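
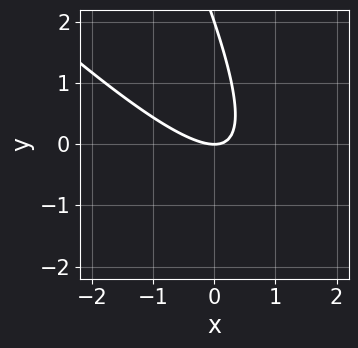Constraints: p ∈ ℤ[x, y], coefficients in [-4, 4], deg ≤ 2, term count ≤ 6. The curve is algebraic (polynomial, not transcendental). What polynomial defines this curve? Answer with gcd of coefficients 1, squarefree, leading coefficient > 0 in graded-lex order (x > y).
2*x^2 + 3*x*y + y^2 - 2*y

First, deg p = 2.
Next, against the integer gridlines: one x-axis crossing is at x = 0; the y-axis gridline crossings are at y ∈ {0, 2}.
Finally, assembling these constraints gives the stated polynomial.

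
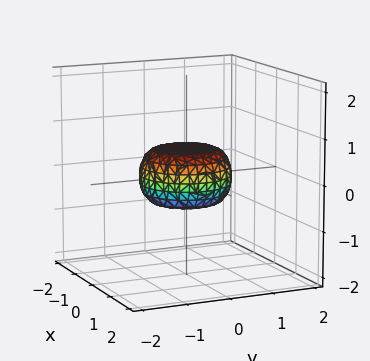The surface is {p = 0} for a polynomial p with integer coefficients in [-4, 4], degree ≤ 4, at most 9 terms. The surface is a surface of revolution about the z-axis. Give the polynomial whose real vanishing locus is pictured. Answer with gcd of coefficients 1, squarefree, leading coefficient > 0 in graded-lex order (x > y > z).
2*x^4 + 4*x^2*y^2 + 2*y^4 - x^2 - y^2 + 3*z^2 - 1

(a) Degree: no degree-3 surface has this shape, so deg p = 4.
(b) Symmetries: rotational symmetry about the z-axis ⇒ p depends on x, y only through x² + y².
(c) From the visible intercepts: the x-axis gridline crossings are at x ∈ {-1, 1}; a circular section at z = 0 has radius exactly 1; the y-axis gridline crossings are at y ∈ {-1, 1}.
(d) The integer polynomial consistent with all of this is the stated p.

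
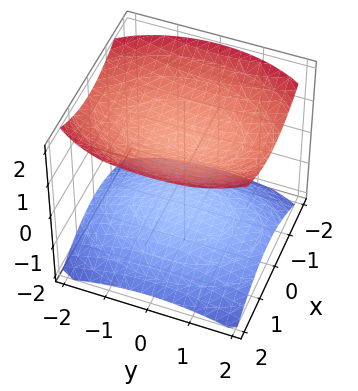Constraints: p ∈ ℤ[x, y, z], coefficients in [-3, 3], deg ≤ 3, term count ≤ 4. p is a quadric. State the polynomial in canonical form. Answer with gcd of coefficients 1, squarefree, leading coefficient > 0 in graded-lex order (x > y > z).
2*x^2 + y^2 - 3*z^2 + 3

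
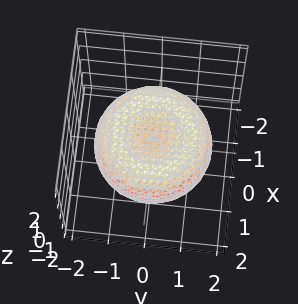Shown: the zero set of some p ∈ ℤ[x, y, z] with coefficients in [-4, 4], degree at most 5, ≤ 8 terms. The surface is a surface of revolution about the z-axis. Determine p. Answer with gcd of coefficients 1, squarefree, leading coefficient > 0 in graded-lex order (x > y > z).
First, deg p = 4.
Next, by symmetry, the z-axis is an axis of rotation, so x and y enter only as x² + y².
Next, against the integer gridlines: a circular section at z = 0 has radius between 1 and 2.
Finally, putting this together gives p.

x^4 + 2*x^2*y^2 + y^4 - 2*x^2 - 2*y^2 + 3*z^2 - 1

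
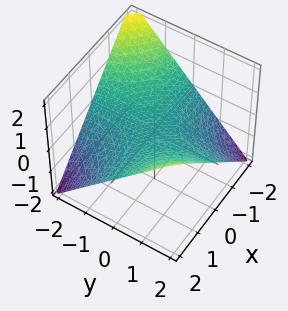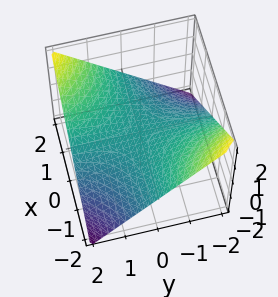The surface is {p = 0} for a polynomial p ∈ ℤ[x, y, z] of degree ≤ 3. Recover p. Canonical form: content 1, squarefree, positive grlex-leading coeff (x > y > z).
x*y - 2*z

First, deg p = 2. A saddle surface; a quadric.
Then, reading off the gridlines: every point of the x-axis in the box is on the surface; the visible y-axis segment lies entirely on the surface.
Finally, fitting integer coefficients to these (and the overall shape) gives p.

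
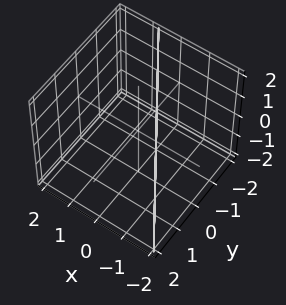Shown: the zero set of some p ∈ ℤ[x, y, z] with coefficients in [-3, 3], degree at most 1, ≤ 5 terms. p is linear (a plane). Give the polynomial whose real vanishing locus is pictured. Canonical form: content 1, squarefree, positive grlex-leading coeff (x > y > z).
3*x + 2*y + 2

(a) deg p = 1.
(b) Against the integer gridlines: it misses every integer gridline on the z-axis; one y-axis crossing is at y = -1.
(c) Solving for integer coefficients yields p as stated.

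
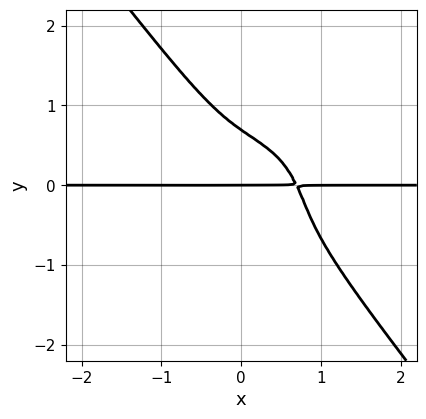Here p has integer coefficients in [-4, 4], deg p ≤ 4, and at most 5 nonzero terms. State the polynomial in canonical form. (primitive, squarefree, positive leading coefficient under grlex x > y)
3*x^3*y + 2*x*y^3 + 3*y^4 + 3*x*y^2 - y

1. Degree: no degree-3 curve has this shape, so deg p = 4.
2. Checking where it meets the axes: it meets the y-axis at y = 0 (among the integer gridlines); the visible x-axis segment lies entirely on the curve.
3. Together with the visible shape, these determine p as stated.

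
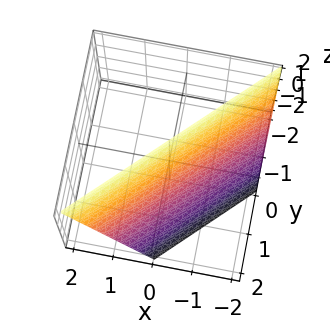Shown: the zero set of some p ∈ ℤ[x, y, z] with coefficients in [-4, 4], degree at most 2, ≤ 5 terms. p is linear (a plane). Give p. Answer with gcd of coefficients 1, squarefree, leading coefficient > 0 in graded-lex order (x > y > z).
2*x - 2*y - z + 2

Degree: every cross-section is a straight line — this is a plane, so deg p = 1.
Against the integer gridlines: one y-axis crossing is at y = 1; it meets the z-axis at z = 2 (among the integer gridlines); it meets the x-axis at x = -1 (among the integer gridlines).
Together with the visible shape, these determine p as stated.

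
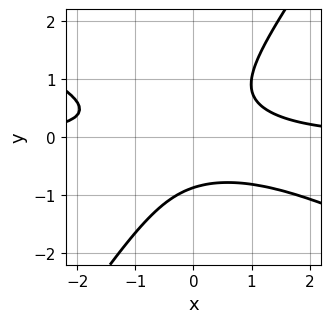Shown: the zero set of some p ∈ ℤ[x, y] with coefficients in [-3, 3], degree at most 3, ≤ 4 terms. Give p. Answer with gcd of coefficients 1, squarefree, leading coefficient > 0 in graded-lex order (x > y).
First, deg p = 3. A generic line meets the curve in up to 3 points.
Next, checking where it meets the axes: no x-intercept at any integer in the box.
Finally, the integer polynomial consistent with all of this is the stated p.

2*x^2*y + 3*x*y^2 - 3*y^3 - 2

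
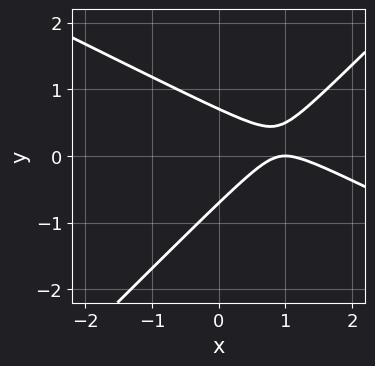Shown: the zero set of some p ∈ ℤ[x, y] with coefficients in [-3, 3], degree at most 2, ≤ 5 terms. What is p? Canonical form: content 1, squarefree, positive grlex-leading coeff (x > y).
x^2 + x*y - 2*y^2 - 2*x + 1

The degree is 2 — the shape is more complex than any degree-1 curve.
Observable constraints: it crosses the x-axis at the gridline x = 1.
Matching integer coefficients to the picture gives p.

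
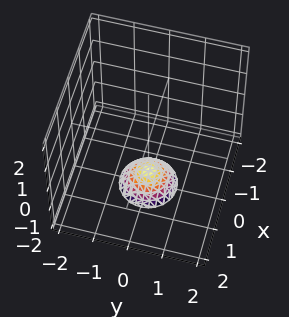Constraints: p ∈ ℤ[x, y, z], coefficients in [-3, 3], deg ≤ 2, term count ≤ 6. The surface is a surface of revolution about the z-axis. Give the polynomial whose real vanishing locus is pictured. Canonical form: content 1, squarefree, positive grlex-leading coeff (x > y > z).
2*x^2 + 2*y^2 + 2*z + 3

deg p = 2. No degree-1 surface has this shape.
Symmetries: rotational symmetry about the z-axis ⇒ p depends on x, y only through x² + y².
Observable constraints: no y-intercept at any integer in the box; a circular section at z = -2 has radius between 0 and 1.
Matching integer coefficients to the picture gives p.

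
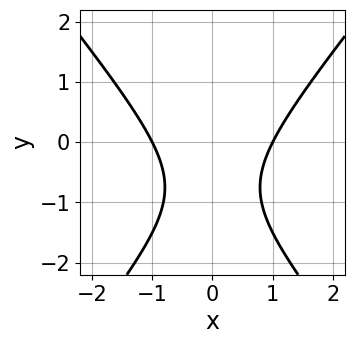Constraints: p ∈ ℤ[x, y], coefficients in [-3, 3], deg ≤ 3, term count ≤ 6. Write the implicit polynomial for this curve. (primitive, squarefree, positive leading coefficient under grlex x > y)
3*x^2 - 2*y^2 - 3*y - 3

(a) deg p = 2.
(b) Symmetries: the x ↦ −x reflection is a symmetry, so x appears only in even powers.
(c) Against the integer gridlines: no y-intercept at any integer in the box; the x-axis gridline crossings are at x ∈ {-1, 1}.
(d) Assembling these constraints gives the stated polynomial.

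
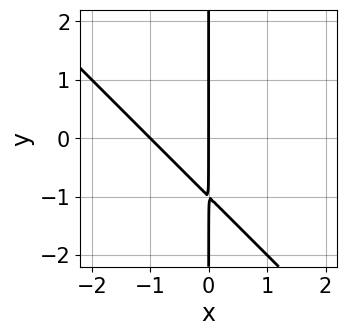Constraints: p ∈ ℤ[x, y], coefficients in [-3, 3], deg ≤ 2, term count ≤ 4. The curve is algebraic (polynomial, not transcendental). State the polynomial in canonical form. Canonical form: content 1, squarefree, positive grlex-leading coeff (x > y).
x^2 + x*y + x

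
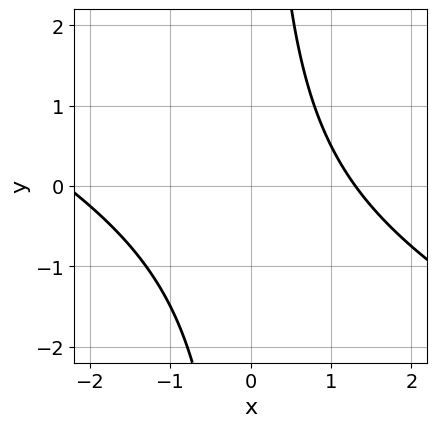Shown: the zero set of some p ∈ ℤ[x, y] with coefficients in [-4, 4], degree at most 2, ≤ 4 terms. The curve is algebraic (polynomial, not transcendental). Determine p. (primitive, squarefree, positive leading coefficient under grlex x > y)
(a) deg p = 2. A generic line meets the curve in up to 2 points.
(b) Against the integer gridlines: it misses every integer gridline on the y-axis.
(c) The integer polynomial consistent with all of this is the stated p.

x^2 + 2*x*y + x - 3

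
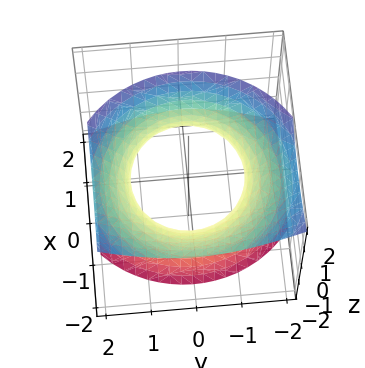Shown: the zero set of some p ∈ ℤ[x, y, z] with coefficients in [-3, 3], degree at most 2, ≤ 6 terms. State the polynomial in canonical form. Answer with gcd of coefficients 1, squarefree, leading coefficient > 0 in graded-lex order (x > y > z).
2*x^2 + 2*x*z + 2*y^2 - 2*z^2 - 3

(a) The degree is 2 — the shape is more complex than any degree-1 surface.
(b) Against the integer gridlines: no z-intercept at any integer in the box.
(c) Putting this together gives p.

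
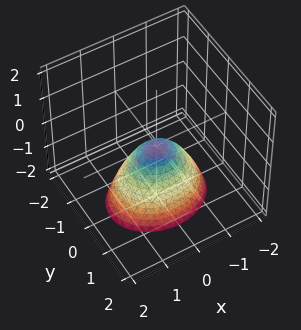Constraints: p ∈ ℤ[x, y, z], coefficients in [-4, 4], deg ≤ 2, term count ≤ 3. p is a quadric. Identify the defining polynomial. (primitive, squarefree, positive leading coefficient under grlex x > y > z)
2*x^2 + 3*y^2 + 2*z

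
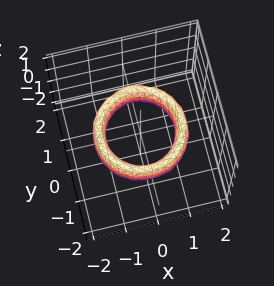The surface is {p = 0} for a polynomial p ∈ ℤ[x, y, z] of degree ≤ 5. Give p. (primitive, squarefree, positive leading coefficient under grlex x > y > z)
x^4 + 2*x^2*y^2 + y^4 - 3*x^2 - 3*y^2 + z^2 + 2

(a) deg p = 4. A generic line meets the surface in up to 4 points.
(b) Symmetry: every cross-section ⟂ z is a circle, so x, y appear only via x² + y².
(c) Against the integer gridlines: no z-intercept at any integer in the box; among the integer gridlines, it crosses the y-axis at y ∈ {-1, 1}; the x-axis gridline crossings are at x ∈ {-1, 1}.
(d) Matching integer coefficients to the picture gives p.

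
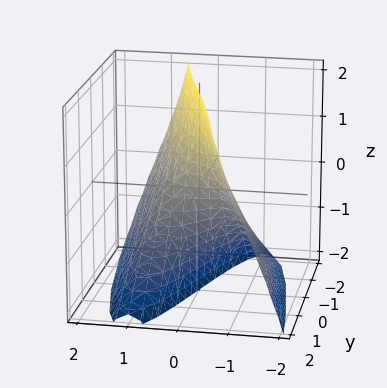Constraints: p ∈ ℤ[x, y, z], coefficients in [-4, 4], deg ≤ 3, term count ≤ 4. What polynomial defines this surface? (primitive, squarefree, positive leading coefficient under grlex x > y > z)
2*x^3 + 3*x*z + 2*y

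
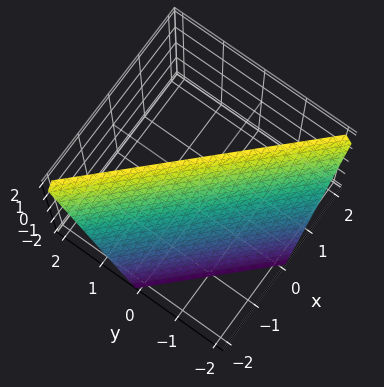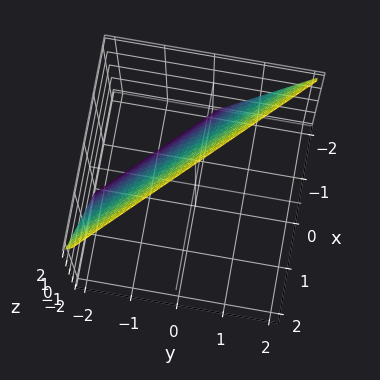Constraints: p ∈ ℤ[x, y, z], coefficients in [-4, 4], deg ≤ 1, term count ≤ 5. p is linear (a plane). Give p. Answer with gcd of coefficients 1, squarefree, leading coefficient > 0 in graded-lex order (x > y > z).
2*x + 2*y - z + 2

Degree: the surface is flat (a plane), so deg p = 1.
Reading off the gridlines: it meets the y-axis at y = -1 (among the integer gridlines); one z-axis crossing is at z = 2; one x-axis crossing is at x = -1.
These observations pin down the coefficients.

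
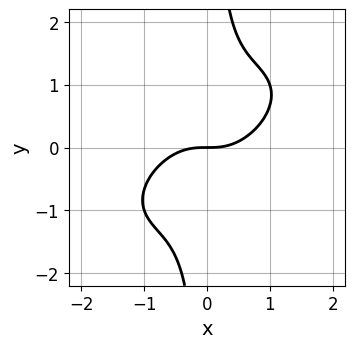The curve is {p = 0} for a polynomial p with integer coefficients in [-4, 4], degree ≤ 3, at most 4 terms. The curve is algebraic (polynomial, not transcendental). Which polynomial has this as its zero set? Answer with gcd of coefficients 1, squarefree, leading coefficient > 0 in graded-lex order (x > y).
deg p = 3. A generic line meets the curve in up to 3 points.
Checking where it meets the axes: one y-axis crossing is at y = 0; one x-axis crossing is at x = 0.
Solving for integer coefficients yields p as stated.

2*x^3 - 3*x^2*y + 3*x*y^2 - 2*y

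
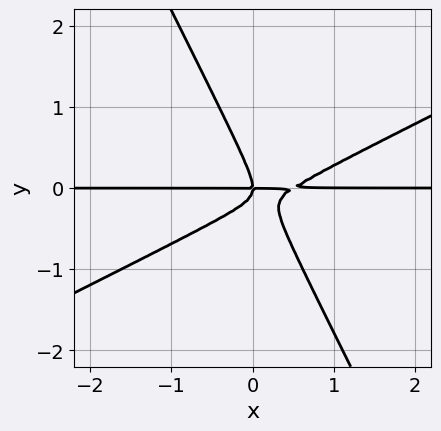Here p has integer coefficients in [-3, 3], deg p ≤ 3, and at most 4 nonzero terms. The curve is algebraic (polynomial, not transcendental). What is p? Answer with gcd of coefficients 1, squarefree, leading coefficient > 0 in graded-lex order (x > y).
2*x^2*y - 3*x*y^2 - 2*y^3 - x*y

1. deg p = 3. A generic line meets the curve in up to 3 points.
2. From the visible intercepts: it meets the y-axis at y = 0 (among the integer gridlines); the visible x-axis segment lies entirely on the curve.
3. Solving for integer coefficients yields p as stated.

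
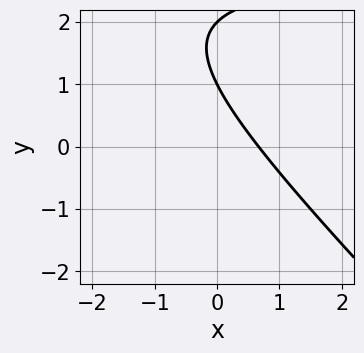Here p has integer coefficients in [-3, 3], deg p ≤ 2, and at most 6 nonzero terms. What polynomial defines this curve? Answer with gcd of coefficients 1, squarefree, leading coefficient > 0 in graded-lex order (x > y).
The degree is 2 — the shape is more complex than any degree-1 curve.
Against the integer gridlines: among the integer gridlines, it crosses the y-axis at y ∈ {1, 2}.
The integer polynomial consistent with all of this is the stated p.

x*y + y^2 - 3*x - 3*y + 2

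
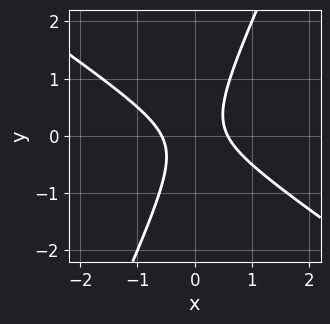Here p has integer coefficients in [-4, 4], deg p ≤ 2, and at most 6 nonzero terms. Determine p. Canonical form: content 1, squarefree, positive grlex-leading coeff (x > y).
3*x^2 + 3*x*y - 2*y^2 - 1

1. Degree: no degree-1 curve has this shape, so deg p = 2.
2. From the visible intercepts: it misses every integer gridline on the y-axis.
3. Assembling these constraints gives the stated polynomial.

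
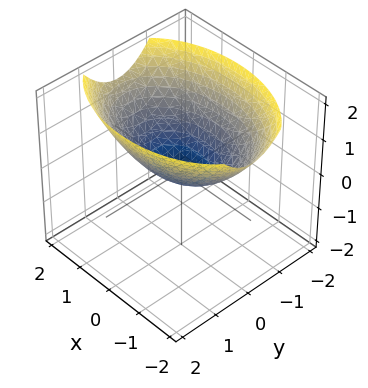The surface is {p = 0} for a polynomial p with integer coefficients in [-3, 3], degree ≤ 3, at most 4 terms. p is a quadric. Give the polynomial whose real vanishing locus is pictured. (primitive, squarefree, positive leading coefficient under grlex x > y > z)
First, deg p = 2. A paraboloid; a quadric.
Next, symmetries: the x ↦ −x reflection is a symmetry, so x appears only in even powers; the y ↦ −y reflection is a symmetry, so y appears only in even powers.
Then, checking where it meets the axes: one z-axis crossing is at z = 0; one x-axis crossing is at x = 0.
Finally, solving for integer coefficients yields p as stated.

x^2 + 2*y^2 - 3*z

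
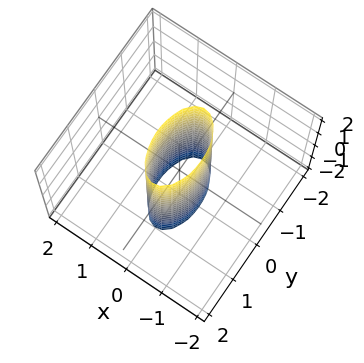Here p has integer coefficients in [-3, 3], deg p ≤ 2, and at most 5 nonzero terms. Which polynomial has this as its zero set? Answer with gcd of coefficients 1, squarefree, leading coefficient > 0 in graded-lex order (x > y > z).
3*x^2 + y^2 - 1

1. The degree is 2 — a cylinder; a quadric.
2. Symmetries: mirror symmetry y ↦ −y ⇒ only even powers of y; it's symmetric under x → −x, forcing even powers of x; it's symmetric under z → −z, forcing even powers of z.
3. Observable constraints: it misses every integer gridline on the z-axis; among the integer gridlines, it crosses the y-axis at y ∈ {-1, 1}.
4. Together with the visible shape, these determine p as stated.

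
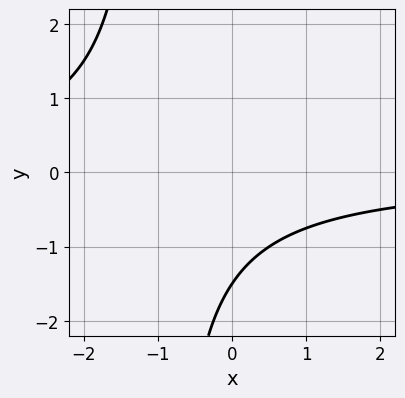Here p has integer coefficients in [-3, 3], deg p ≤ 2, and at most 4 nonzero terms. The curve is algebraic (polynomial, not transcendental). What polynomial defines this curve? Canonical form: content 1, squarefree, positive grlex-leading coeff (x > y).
2*x*y + 2*y + 3

(a) The degree is 2 — the shape is more complex than any degree-1 curve.
(b) From the visible intercepts: no x-intercept at any integer in the box.
(c) Solving for integer coefficients yields p as stated.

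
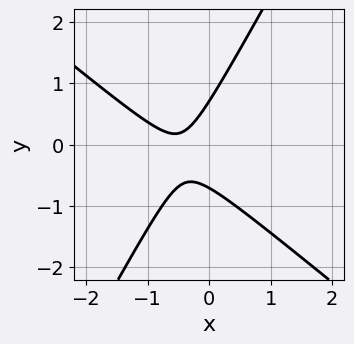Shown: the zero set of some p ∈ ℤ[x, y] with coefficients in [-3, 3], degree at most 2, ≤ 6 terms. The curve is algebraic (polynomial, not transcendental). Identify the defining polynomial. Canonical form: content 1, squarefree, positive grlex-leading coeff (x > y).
3*x^2 + 2*x*y - 2*y^2 + 3*x + 1

Degree: no degree-1 curve has this shape, so deg p = 2.
Observable constraints: no x-intercept at any integer in the box.
Fitting integer coefficients to these (and the overall shape) gives p.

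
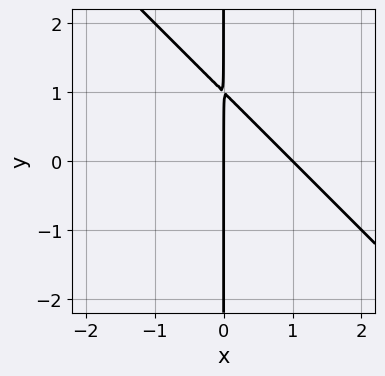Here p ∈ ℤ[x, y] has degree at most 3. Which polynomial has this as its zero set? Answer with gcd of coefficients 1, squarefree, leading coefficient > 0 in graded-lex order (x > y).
x^2 + x*y - x

First, deg p = 2. The shape is more complex than any degree-1 curve.
Then, observable constraints: the visible y-axis segment lies entirely on the curve; the x-axis gridline crossings are at x ∈ {0, 1}.
Finally, the integer polynomial consistent with all of this is the stated p.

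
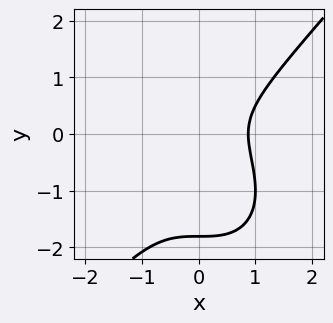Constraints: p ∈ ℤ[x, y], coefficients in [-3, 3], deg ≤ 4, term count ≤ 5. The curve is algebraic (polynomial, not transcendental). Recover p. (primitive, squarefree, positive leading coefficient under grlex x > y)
First, degree: the shape is more complex than any degree-2 curve, so deg p = 3.
Finally, putting this together gives p.

3*x^3 - 2*y^3 - 3*y^2 - 2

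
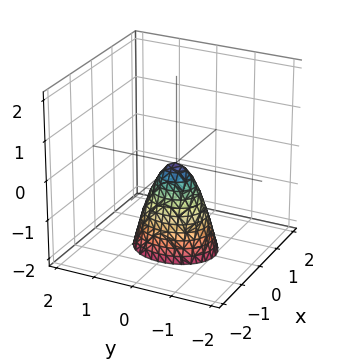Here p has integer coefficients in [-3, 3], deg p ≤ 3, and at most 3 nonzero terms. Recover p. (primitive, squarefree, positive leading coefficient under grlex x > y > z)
(a) The degree is 2 — a paraboloid; a quadric.
(b) Symmetries: it's symmetric under x → −x, forcing even powers of x; mirror symmetry y ↦ −y ⇒ only even powers of y.
(c) Reading off the gridlines: it meets the y-axis at y = 0 (among the integer gridlines); one x-axis crossing is at x = 0; one z-axis crossing is at z = 0.
(d) Assembling these constraints gives the stated polynomial.

3*x^2 + 2*y^2 + z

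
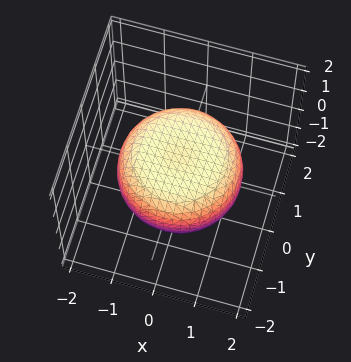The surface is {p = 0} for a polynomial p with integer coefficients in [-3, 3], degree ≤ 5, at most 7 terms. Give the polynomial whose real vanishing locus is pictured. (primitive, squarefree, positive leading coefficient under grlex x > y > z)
deg p = 4.
By symmetry, the surface is invariant under rotation about z: p = q(x² + y², z).
Against the integer gridlines: a circular section at z = 0 has radius between 1 and 2.
Solving for integer coefficients yields p as stated.

x^4 + 2*x^2*y^2 + y^4 - x^2 - y^2 + 3*z^2 - 2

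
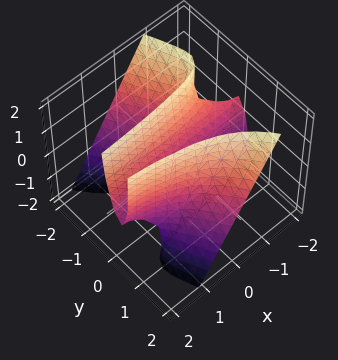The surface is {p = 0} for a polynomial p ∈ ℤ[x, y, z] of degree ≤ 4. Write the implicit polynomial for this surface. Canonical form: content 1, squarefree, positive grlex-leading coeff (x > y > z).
3*x*y^2 + y^3 + 2*y^2*z - 3*y - z

1. The degree is 3 — no degree-2 surface has this shape.
2. From the axis intercepts and sections: it crosses the z-axis at the gridline z = 0; it meets the y-axis at y = 0 (among the integer gridlines).
3. Putting this together gives p. Check: (-2, 0, 0) on the x-axis lies on the surface, and p(-2, 0, 0) = 0. ✓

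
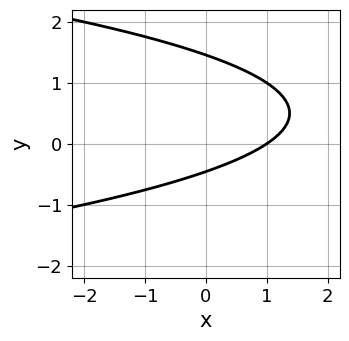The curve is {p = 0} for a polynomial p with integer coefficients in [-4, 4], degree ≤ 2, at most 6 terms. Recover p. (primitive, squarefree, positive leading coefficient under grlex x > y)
3*y^2 + 2*x - 3*y - 2

1. Degree: the shape is more complex than any degree-1 curve, so deg p = 2.
2. Checking where it meets the axes: it crosses the x-axis at the gridline x = 1.
3. Fitting integer coefficients to these (and the overall shape) gives p.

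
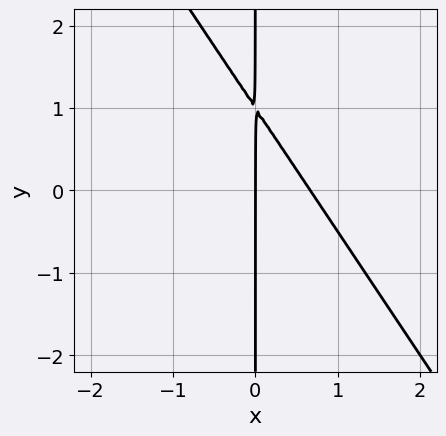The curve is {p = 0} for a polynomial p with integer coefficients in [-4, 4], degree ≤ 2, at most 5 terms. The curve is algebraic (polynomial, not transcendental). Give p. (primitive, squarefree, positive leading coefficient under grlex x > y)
3*x^2 + 2*x*y - 2*x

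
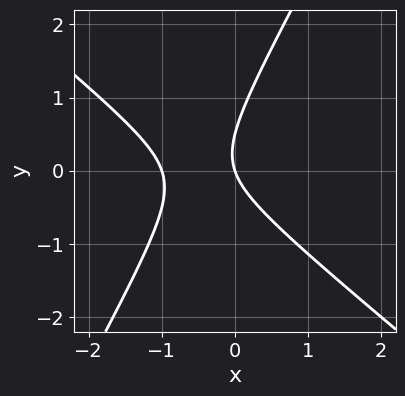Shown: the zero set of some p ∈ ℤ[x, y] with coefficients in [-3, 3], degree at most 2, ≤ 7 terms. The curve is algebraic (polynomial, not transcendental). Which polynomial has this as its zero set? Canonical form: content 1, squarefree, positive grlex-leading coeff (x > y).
3*x^2 + 2*x*y - 2*y^2 + 3*x + y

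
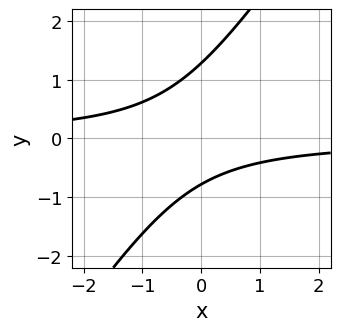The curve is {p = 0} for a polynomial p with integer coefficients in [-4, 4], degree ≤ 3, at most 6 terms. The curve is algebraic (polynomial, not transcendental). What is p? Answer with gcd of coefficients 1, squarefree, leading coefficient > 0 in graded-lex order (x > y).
deg p = 2. The shape is more complex than any degree-1 curve.
From the axis intercepts and sections: the curve avoids every integer x-axis point in the box.
The integer polynomial consistent with all of this is the stated p.

3*x*y - 2*y^2 + y + 2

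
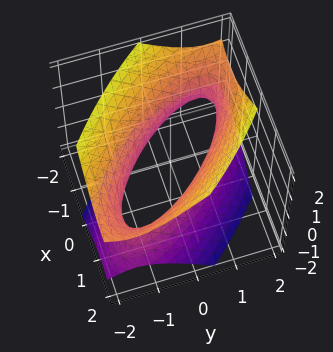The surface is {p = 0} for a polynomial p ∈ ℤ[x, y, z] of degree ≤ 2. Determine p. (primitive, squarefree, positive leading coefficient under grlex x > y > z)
First, deg p = 2. No degree-1 surface has this shape.
Then, from the visible intercepts: the surface avoids every integer z-axis point in the box; among the integer gridlines, it crosses the y-axis at y ∈ {-1, 1}; the x-axis gridline crossings are at x ∈ {-1, 1}.
Finally, matching integer coefficients to the picture gives p.

2*x^2 + 3*x*y + 2*y^2 - 2*z^2 - 2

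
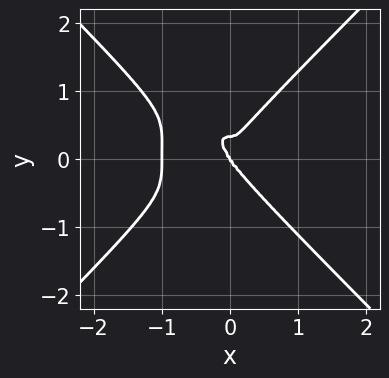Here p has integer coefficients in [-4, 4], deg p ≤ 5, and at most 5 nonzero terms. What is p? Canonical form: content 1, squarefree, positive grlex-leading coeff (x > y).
3*x^4 - 3*y^4 + 3*x^3 + y^3

1. The degree is 4 — the shape is more complex than any degree-3 curve.
2. From the axis intercepts and sections: among the integer gridlines, it crosses the x-axis at x ∈ {-1, 0}; one y-axis crossing is at y = 0.
3. Assembling these constraints gives the stated polynomial.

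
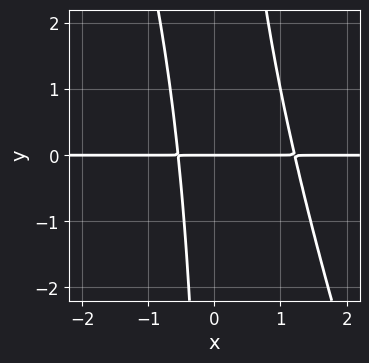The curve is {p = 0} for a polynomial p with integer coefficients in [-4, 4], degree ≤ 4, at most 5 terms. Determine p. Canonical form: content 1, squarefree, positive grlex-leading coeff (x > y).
3*x^2*y + x*y^2 - 2*x*y - 2*y

First, degree: no degree-2 curve has this shape, so deg p = 3.
Then, checking where it meets the axes: every point of the x-axis in the box is on the curve; it crosses the y-axis at the gridline y = 0.
Finally, putting this together gives p.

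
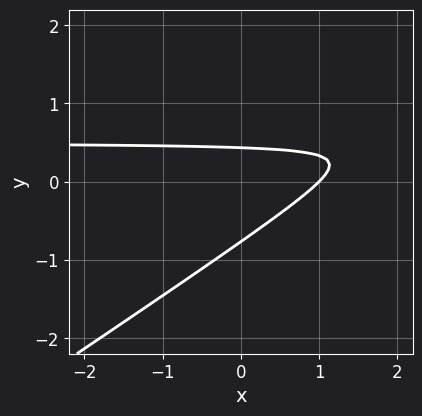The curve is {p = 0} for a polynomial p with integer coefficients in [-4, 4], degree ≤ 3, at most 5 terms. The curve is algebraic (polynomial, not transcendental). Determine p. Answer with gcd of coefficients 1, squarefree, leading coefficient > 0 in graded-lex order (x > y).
(a) The degree is 2 — a generic line meets the curve in up to 2 points.
(b) From the axis intercepts and sections: it meets the x-axis at x = 1 (among the integer gridlines).
(c) These observations pin down the coefficients.

2*x*y - 3*y^2 - x - y + 1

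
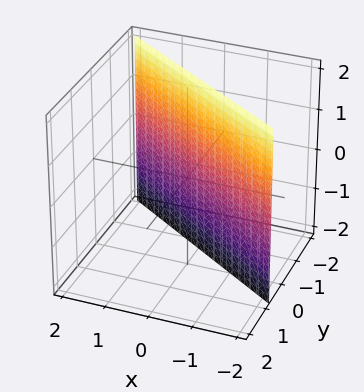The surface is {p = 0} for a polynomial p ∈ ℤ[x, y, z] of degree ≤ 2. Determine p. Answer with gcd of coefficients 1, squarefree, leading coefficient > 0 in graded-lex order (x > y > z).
2*x + 3*y + 2

Degree: the surface is flat (a plane), so deg p = 1.
Reading off the gridlines: one x-axis crossing is at x = -1; the surface avoids every integer z-axis point in the box.
Together with the visible shape, these determine p as stated.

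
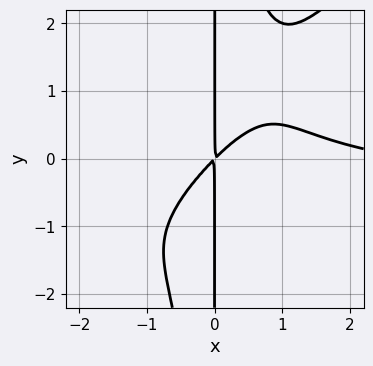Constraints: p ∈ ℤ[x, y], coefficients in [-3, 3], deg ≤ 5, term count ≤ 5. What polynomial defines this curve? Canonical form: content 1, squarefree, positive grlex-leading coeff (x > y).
First, deg p = 4. The shape is more complex than any degree-3 curve.
Then, observable constraints: every point of the y-axis in the box is on the curve.
Finally, solving for integer coefficients yields p as stated.

2*x^3*y - 2*x^2*y^2 + x^3 - 3*x^2 + 3*x*y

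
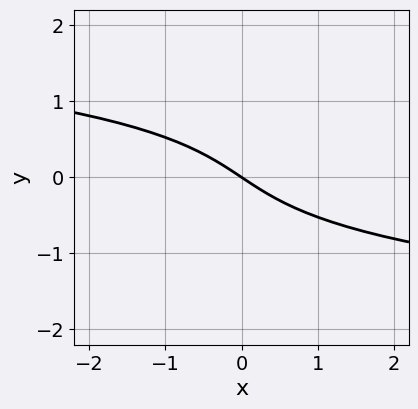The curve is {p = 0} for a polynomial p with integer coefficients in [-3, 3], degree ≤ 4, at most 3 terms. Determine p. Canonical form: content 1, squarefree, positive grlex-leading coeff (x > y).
3*y^3 + 2*x + 3*y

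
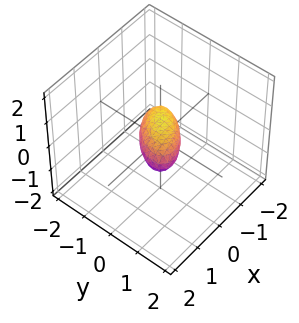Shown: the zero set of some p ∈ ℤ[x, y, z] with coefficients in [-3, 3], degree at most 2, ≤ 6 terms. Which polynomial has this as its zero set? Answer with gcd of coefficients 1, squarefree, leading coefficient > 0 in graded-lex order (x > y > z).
The degree is 2 — a generic line meets the surface in up to 2 points.
Matching integer coefficients to the picture gives p.

2*x^2 - 2*x*y + x*z + 2*y^2 + 3*z^2 - 1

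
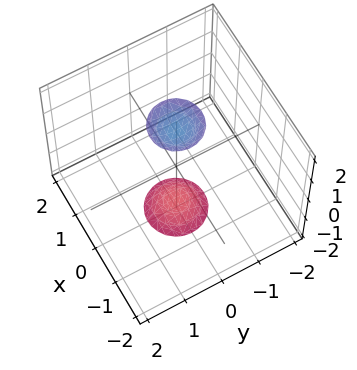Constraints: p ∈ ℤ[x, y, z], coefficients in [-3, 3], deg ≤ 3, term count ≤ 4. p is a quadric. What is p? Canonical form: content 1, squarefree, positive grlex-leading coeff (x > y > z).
First, I count 2 distinct pieces.
Next, degree: two sheets facing apart; a quadric, so deg p = 2.
Next, by symmetry, the surface is invariant under rotation about z: p = q(x² + y², z); the z ↦ −z reflection is a symmetry, so z appears only in even powers.
Then, checking where it meets the axes: it misses every integer gridline on the y-axis; a circular section at z = -2 has radius between 0 and 1; it misses every integer gridline on the x-axis.
Finally, these observations pin down the coefficients.

3*x^2 + 3*y^2 - z^2 + 3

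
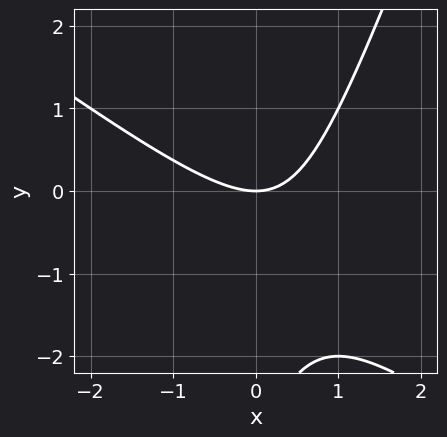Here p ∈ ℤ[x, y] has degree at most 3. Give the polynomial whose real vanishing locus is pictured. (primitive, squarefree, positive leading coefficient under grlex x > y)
The degree is 2 — a generic line meets the curve in up to 2 points.
Checking where it meets the axes: it crosses the y-axis at the gridline y = 0; it meets the x-axis at x = 0 (among the integer gridlines).
These observations pin down the coefficients.

2*x^2 + 2*x*y - y^2 - 3*y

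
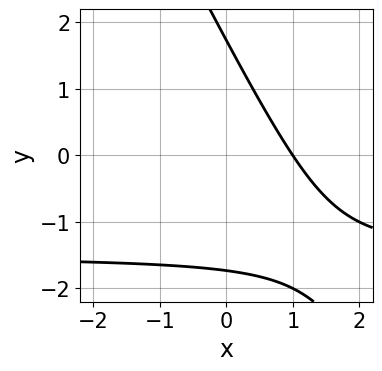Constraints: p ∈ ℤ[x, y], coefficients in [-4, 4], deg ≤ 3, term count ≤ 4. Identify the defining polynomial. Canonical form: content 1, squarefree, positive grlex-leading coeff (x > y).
2*x*y + y^2 + 3*x - 3

1. deg p = 2. The shape is more complex than any degree-1 curve.
2. Observable constraints: it crosses the x-axis at the gridline x = 1.
3. These observations pin down the coefficients.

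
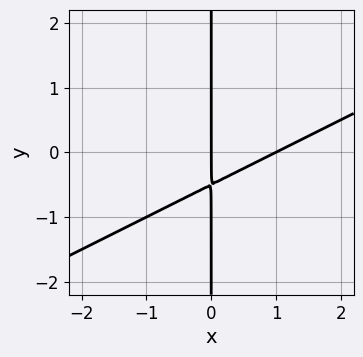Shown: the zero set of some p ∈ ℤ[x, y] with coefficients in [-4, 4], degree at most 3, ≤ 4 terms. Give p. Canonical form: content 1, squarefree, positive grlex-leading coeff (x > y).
First, the degree is 2 — the shape is more complex than any degree-1 curve.
Next, reading off the gridlines: the x-axis gridline crossings are at x ∈ {0, 1}; every point of the y-axis in the box is on the curve.
Finally, putting this together gives p.

x^2 - 2*x*y - x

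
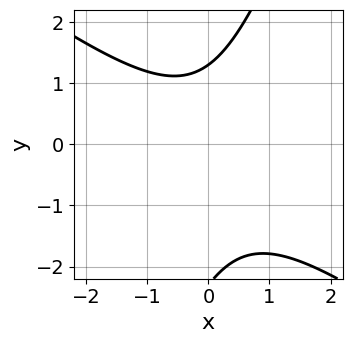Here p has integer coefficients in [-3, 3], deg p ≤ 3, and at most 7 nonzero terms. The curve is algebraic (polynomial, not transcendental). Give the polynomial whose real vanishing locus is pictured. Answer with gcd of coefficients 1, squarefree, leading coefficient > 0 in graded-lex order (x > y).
2*x^2 + 2*x*y - y^2 - y + 3

(a) Degree: a generic line meets the curve in up to 2 points, so deg p = 2.
(b) Reading off the gridlines: it misses every integer gridline on the x-axis.
(c) These observations pin down the coefficients.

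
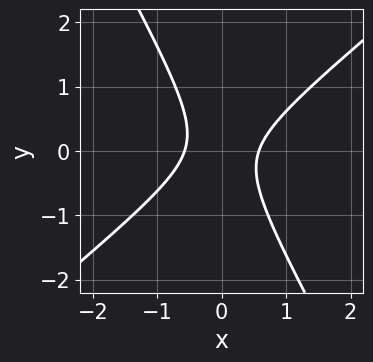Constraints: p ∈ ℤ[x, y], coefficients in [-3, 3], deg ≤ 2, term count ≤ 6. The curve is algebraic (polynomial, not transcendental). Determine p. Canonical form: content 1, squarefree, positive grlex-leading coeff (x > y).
(a) deg p = 2. A generic line meets the curve in up to 2 points.
(b) From the axis intercepts and sections: it misses every integer gridline on the y-axis.
(c) Assembling these constraints gives the stated polynomial.

3*x^2 - 2*x*y - 2*y^2 - 1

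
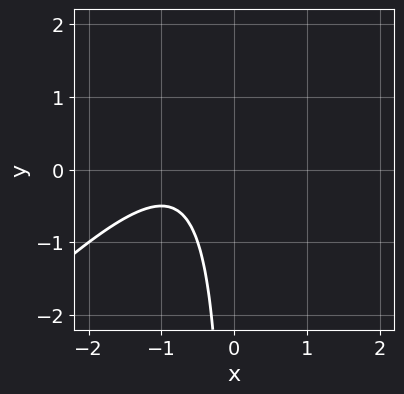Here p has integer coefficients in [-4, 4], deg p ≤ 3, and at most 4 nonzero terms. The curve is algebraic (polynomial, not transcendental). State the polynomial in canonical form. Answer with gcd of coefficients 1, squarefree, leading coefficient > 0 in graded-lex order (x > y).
2*x^2 - 2*x*y + 3*x + 2

(a) deg p = 2. No degree-1 curve has this shape.
(b) Against the integer gridlines: it misses every integer gridline on the x-axis; no y-intercept at any integer in the box.
(c) Matching integer coefficients to the picture gives p.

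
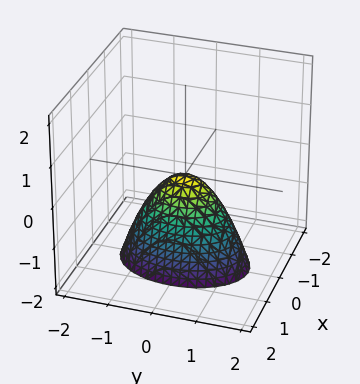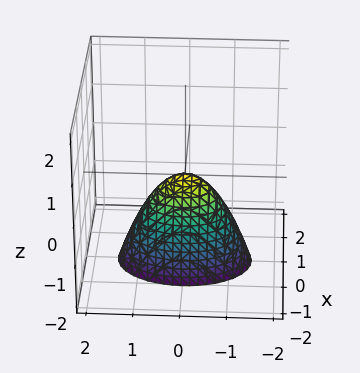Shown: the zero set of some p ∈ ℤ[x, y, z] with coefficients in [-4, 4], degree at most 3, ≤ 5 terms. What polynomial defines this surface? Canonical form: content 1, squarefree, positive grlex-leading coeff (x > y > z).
(a) Degree: a paraboloid; a quadric, so deg p = 2.
(b) Symmetries: the x ↦ −x reflection is a symmetry, so x appears only in even powers; it's symmetric under y → −y, forcing even powers of y.
(c) Observable constraints: one x-axis crossing is at x = 0; it crosses the z-axis at the gridline z = 0.
(d) Together with the visible shape, these determine p as stated.

2*x^2 + y^2 + z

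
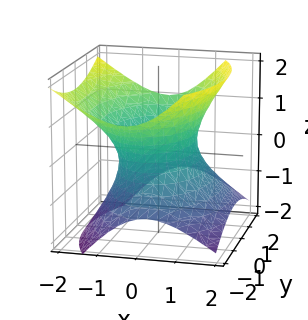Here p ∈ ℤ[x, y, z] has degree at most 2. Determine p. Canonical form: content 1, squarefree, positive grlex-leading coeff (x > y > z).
(a) Degree: the shape is more complex than any degree-1 surface, so deg p = 2.
(b) Against the integer gridlines: among the integer gridlines, it crosses the x-axis at x ∈ {-1, 1}; it misses every integer gridline on the z-axis.
(c) Fitting integer coefficients to these (and the overall shape) gives p.

2*x^2 + x*z + y^2 - 2*z^2 - 2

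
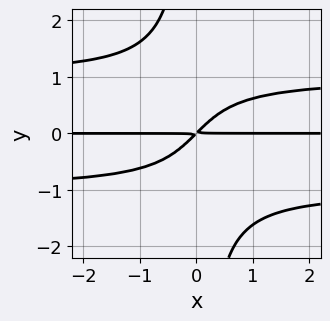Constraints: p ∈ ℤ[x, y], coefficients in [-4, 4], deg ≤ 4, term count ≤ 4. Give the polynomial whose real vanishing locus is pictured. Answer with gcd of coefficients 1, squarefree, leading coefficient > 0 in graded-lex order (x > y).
x*y^3 - x*y + y^2

1. deg p = 4. A generic line meets the curve in up to 4 points.
2. Against the integer gridlines: the visible x-axis segment lies entirely on the curve.
3. Together with the visible shape, these determine p as stated.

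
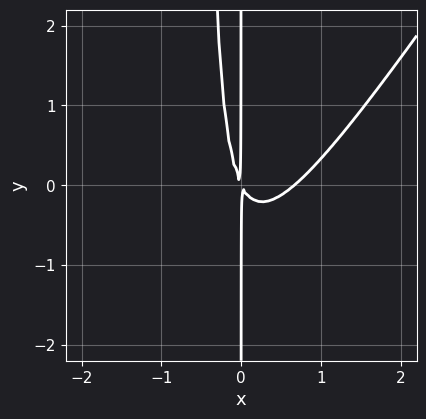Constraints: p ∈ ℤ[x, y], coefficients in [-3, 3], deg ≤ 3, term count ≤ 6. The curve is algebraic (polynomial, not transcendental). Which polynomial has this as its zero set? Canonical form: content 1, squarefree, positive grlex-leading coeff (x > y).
3*x^3 - 2*x^2*y - 2*x^2 - x*y

The degree is 3 — a generic line meets the curve in up to 3 points.
Checking where it meets the axes: the visible y-axis segment lies entirely on the curve.
Matching integer coefficients to the picture gives p.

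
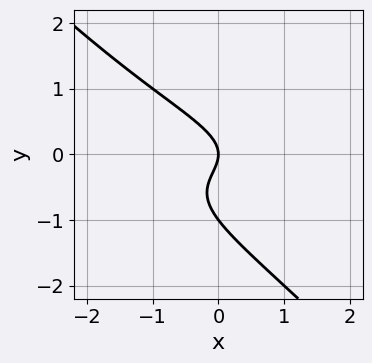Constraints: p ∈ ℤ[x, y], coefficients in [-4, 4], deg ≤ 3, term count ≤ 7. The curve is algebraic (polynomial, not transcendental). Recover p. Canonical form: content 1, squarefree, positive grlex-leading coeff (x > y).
1. Degree: a generic line meets the curve in up to 3 points, so deg p = 3.
2. From the visible intercepts: it crosses the x-axis at the gridline x = 0; among the integer gridlines, it crosses the y-axis at y ∈ {-1, 0}.
3. The integer polynomial consistent with all of this is the stated p.

3*x*y^2 + 3*y^3 + x*y + 3*y^2 + 2*x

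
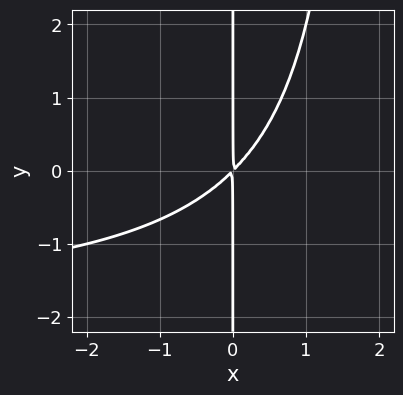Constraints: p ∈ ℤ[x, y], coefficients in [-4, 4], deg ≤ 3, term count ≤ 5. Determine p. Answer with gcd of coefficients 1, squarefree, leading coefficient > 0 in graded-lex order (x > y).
1. The degree is 3 — the shape is more complex than any degree-2 curve.
2. Reading off the gridlines: the visible y-axis segment lies entirely on the curve.
3. These observations pin down the coefficients.

x^2*y + 2*x^2 - 2*x*y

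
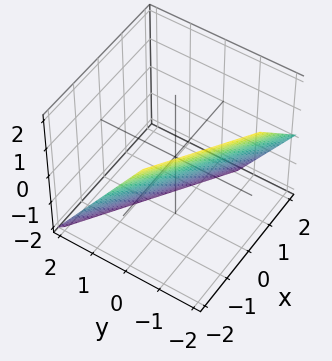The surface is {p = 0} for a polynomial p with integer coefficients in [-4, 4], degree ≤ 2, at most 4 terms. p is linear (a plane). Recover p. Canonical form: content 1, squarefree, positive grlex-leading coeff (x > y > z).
2*x + 3*y + 2*z + 2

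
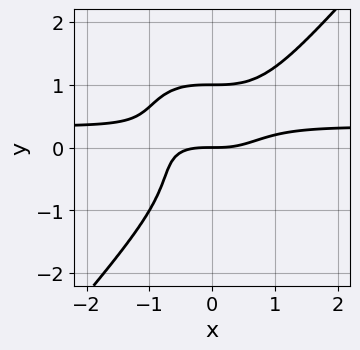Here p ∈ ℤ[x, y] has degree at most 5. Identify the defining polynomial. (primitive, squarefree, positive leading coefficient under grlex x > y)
Degree: the shape is more complex than any degree-3 curve, so deg p = 4.
Reading off the gridlines: the y-axis gridline crossings are at y ∈ {0, 1}; it crosses the x-axis at the gridline x = 0.
These observations pin down the coefficients.

3*x^3*y - 2*y^4 - x^3 + 2*y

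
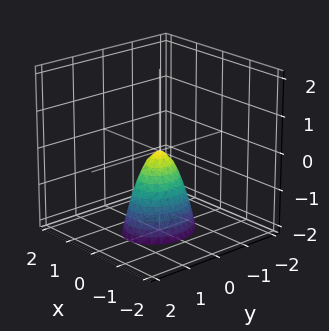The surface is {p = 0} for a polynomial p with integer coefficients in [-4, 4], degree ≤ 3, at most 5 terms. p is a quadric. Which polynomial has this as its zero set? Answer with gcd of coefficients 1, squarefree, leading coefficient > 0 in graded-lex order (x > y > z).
Degree: a single bowl opening along one axis; a quadric, so deg p = 2.
Symmetries: it's symmetric under y → −y, forcing even powers of y; it's symmetric under x → −x, forcing even powers of x.
From the visible intercepts: it crosses the z-axis at the gridline z = 0; one y-axis crossing is at y = 0; one x-axis crossing is at x = 0.
Matching integer coefficients to the picture gives p.

3*x^2 + 2*y^2 + z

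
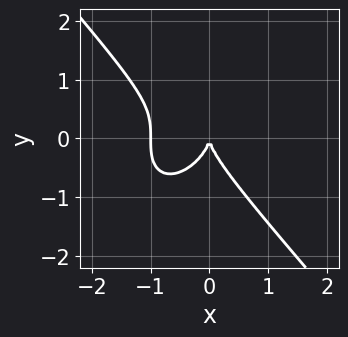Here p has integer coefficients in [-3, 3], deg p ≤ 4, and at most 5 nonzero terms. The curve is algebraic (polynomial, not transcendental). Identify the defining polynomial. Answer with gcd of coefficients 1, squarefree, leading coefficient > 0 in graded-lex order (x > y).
(a) deg p = 3.
(b) Reading off the gridlines: it crosses the y-axis at the gridline y = 0; among the integer gridlines, it crosses the x-axis at x ∈ {-1, 0}.
(c) Together with the visible shape, these determine p as stated.

3*x^3 + 2*y^3 + 3*x^2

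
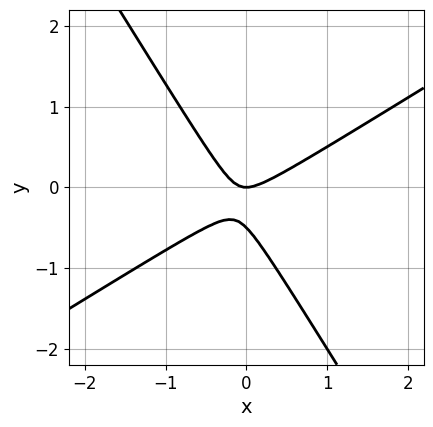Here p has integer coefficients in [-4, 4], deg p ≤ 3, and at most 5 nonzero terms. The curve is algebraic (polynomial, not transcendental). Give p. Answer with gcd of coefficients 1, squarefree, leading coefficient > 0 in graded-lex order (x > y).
1. Degree: a generic line meets the curve in up to 2 points, so deg p = 2.
2. From the visible intercepts: it meets the y-axis at y = 0 (among the integer gridlines); it crosses the x-axis at the gridline x = 0.
3. Together with the visible shape, these determine p as stated.

2*x^2 - 2*x*y - 2*y^2 - y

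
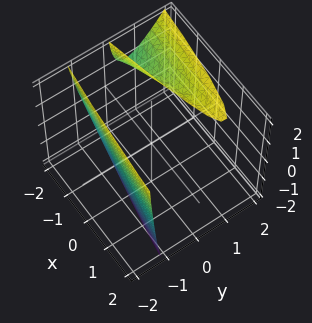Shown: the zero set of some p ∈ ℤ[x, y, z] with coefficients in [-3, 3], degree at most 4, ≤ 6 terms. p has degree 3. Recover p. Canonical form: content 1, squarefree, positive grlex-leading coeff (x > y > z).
2*y^3 - y^2*z - 2*y*z + x + 3

I count 2 distinct pieces. Treating them together as one polynomial.
Degree: no degree-2 surface has this shape, so deg p = 3.
From the visible intercepts: it misses every integer gridline on the x-axis; it misses every integer gridline on the z-axis.
Solving for integer coefficients yields p as stated.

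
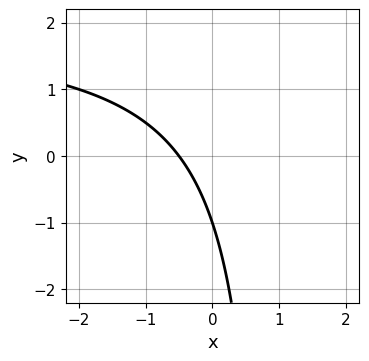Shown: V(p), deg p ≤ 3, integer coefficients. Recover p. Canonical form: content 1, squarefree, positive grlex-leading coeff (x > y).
x*y - 2*x - y - 1

(a) The degree is 2 — the shape is more complex than any degree-1 curve.
(b) Observable constraints: it meets the y-axis at y = -1 (among the integer gridlines).
(c) Assembling these constraints gives the stated polynomial.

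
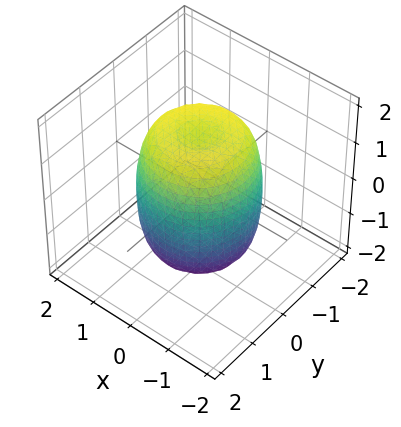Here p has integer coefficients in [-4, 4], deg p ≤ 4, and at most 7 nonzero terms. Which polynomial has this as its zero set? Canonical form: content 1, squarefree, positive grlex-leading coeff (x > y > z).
2*x^4 + 4*x^2*y^2 + 2*y^4 - 2*x^2 - 2*y^2 + z^2 - 2

First, degree: the shape is more complex than any degree-3 surface, so deg p = 4.
Then, symmetries: the surface is invariant under rotation about z: p = q(x² + y², z).
Then, checking where it meets the axes: a circular section at z = 0 has radius between 1 and 2.
Finally, solving for integer coefficients yields p as stated.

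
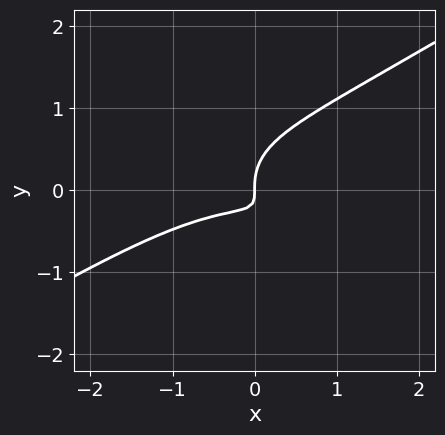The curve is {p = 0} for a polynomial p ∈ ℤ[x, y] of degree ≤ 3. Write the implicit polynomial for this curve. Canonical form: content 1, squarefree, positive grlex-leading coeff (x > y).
1. The degree is 3 — a generic line meets the curve in up to 3 points.
2. From the axis intercepts and sections: it meets the y-axis at y = 0 (among the integer gridlines); one x-axis crossing is at x = 0.
3. These observations pin down the coefficients.

x^3 - x*y^2 - 3*y^3 + 3*x*y + x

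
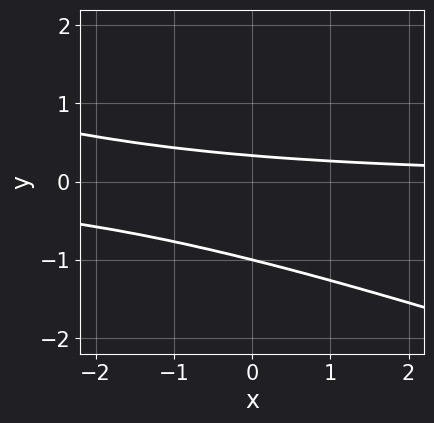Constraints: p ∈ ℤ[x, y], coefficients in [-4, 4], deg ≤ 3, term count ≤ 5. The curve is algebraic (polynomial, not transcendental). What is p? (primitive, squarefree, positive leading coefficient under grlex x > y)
x*y + 3*y^2 + 2*y - 1

First, the degree is 2 — the shape is more complex than any degree-1 curve.
Then, against the integer gridlines: one y-axis crossing is at y = -1; it misses every integer gridline on the x-axis.
Finally, fitting integer coefficients to these (and the overall shape) gives p.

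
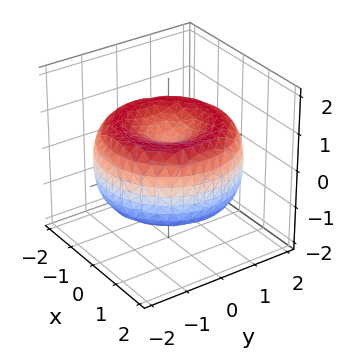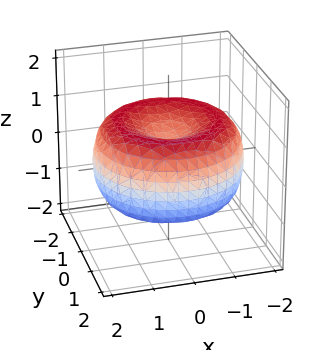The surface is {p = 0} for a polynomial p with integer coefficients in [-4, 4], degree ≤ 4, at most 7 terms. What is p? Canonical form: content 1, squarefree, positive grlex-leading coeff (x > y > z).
x^4 + 2*x^2*y^2 + y^4 - 3*x^2 - 3*y^2 + 3*z^2 - 1

First, the degree is 4 — a generic line meets the surface in up to 4 points.
Next, symmetry: the surface is invariant under rotation about z: p = q(x² + y², z).
Then, against the integer gridlines: a circular section at z = 1 has radius exactly 1.
Finally, the integer polynomial consistent with all of this is the stated p.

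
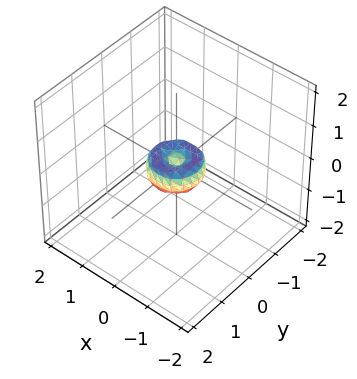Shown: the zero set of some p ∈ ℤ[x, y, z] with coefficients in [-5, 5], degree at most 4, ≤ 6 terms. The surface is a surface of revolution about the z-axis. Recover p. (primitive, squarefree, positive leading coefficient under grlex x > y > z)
1. The degree is 4 — the shape is more complex than any degree-3 surface.
2. Symmetries: rotational symmetry about the z-axis ⇒ p depends on x, y only through x² + y².
3. Observable constraints: one x-axis crossing is at x = 0; a circular section at z = 0 has radius between 0 and 1; it meets the y-axis at y = 0 (among the integer gridlines); one z-axis crossing is at z = 0.
4. Solving for integer coefficients yields p as stated.

2*x^4 + 4*x^2*y^2 + 2*y^4 - x^2 - y^2 + z^2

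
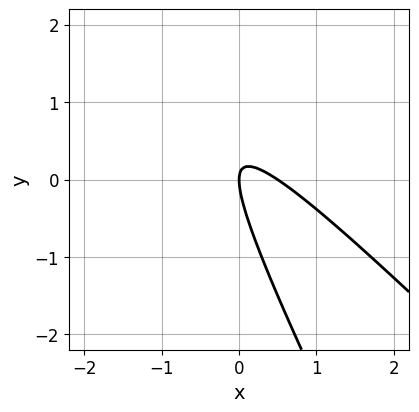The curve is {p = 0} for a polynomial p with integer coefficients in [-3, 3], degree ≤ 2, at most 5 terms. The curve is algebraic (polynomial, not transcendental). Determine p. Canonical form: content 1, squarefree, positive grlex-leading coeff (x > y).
2*x^2 + 3*x*y + y^2 - x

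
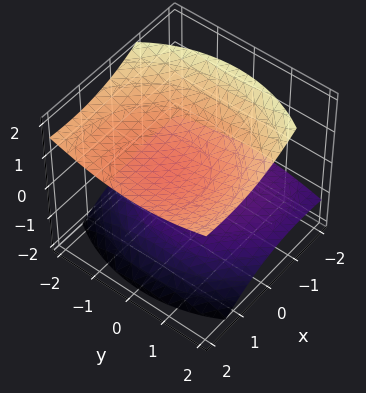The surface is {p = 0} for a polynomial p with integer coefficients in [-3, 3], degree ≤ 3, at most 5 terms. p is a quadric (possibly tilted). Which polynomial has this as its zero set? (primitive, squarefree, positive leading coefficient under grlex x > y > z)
(a) There are 2 components. They look like related sheets of one shape, so recover p as a whole.
(b) Degree: no degree-1 surface has this shape, so deg p = 2.
(c) Reading off the gridlines: no x-intercept at any integer in the box; the surface avoids every integer y-axis point in the box.
(d) Putting this together gives p. Check: (0, 0, 1) on the z-axis lies on the surface, and p(0, 0, 1) = 0. ✓

x^2 - 2*x*z + y^2 - 3*z^2 + 3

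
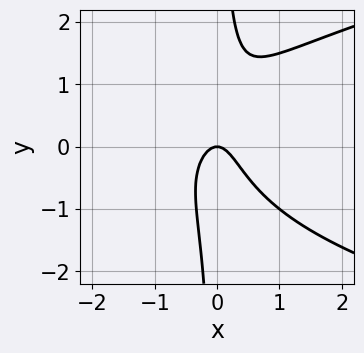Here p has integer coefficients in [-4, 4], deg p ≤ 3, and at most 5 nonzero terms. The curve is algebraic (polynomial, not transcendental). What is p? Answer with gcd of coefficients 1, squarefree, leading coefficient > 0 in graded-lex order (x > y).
(a) Degree: a generic line meets the curve in up to 3 points, so deg p = 3.
(b) Observable constraints: it crosses the x-axis at the gridline x = 0; one y-axis crossing is at y = 0.
(c) These observations pin down the coefficients.

2*x*y^2 - 3*x^2 - y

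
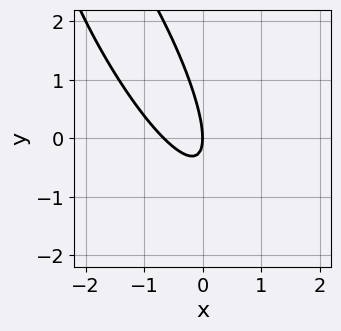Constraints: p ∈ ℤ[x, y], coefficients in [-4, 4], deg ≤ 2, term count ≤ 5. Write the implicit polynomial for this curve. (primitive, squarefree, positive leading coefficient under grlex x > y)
3*x^2 + 3*x*y + y^2 + 2*x

First, degree: the shape is more complex than any degree-1 curve, so deg p = 2.
Next, from the visible intercepts: it meets the x-axis at x = 0 (among the integer gridlines); it crosses the y-axis at the gridline y = 0.
Finally, fitting integer coefficients to these (and the overall shape) gives p.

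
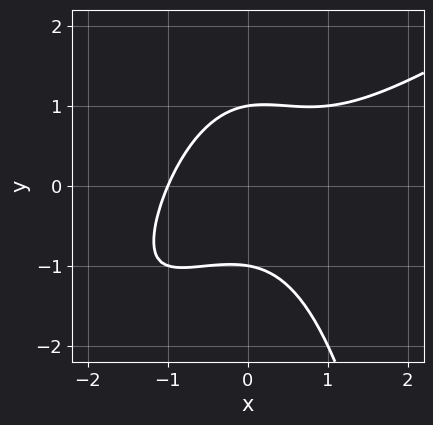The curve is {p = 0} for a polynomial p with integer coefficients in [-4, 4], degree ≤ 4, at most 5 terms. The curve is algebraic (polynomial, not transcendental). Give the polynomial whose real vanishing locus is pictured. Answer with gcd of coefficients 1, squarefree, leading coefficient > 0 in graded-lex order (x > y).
First, the degree is 3 — no degree-2 curve has this shape.
Next, against the integer gridlines: among the integer gridlines, it crosses the y-axis at y ∈ {-1, 1}; it meets the x-axis at x = -1 (among the integer gridlines).
Finally, matching integer coefficients to the picture gives p.

2*x^3 - 3*x^2*y - 3*y^2 + x + 3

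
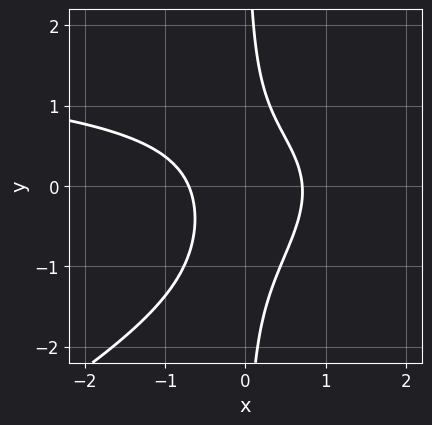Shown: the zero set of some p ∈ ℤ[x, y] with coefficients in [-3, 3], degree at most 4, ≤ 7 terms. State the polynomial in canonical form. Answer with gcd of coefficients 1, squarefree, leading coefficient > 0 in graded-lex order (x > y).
x^2*y - 2*x*y^2 - 2*x^2 - x*y + 1

First, degree: the shape is more complex than any degree-2 curve, so deg p = 3.
Then, from the axis intercepts and sections: no y-intercept at any integer in the box.
Finally, the integer polynomial consistent with all of this is the stated p.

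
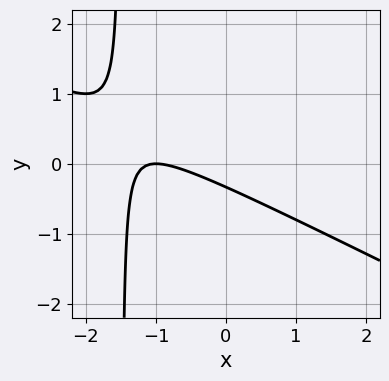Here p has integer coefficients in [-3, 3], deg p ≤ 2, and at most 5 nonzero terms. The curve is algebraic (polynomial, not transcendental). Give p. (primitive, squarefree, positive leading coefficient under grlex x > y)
First, the degree is 2 — no degree-1 curve has this shape.
Next, observable constraints: it crosses the x-axis at the gridline x = -1.
Finally, the integer polynomial consistent with all of this is the stated p.

x^2 + 2*x*y + 2*x + 3*y + 1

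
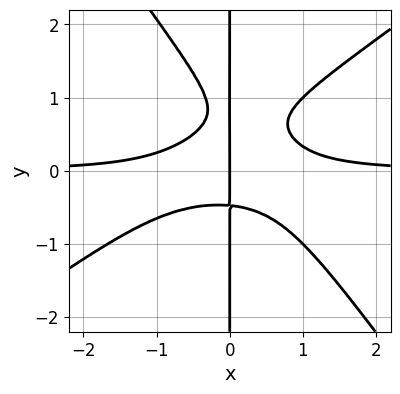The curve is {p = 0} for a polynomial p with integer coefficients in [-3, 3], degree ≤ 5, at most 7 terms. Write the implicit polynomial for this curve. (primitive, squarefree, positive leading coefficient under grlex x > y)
3*x^3*y - 2*x^2*y^2 - 3*x*y^3 + 3*x*y^2 - x

Degree: no degree-3 curve has this shape, so deg p = 4.
From the visible intercepts: every point of the y-axis in the box is on the curve; one x-axis crossing is at x = 0.
Matching integer coefficients to the picture gives p.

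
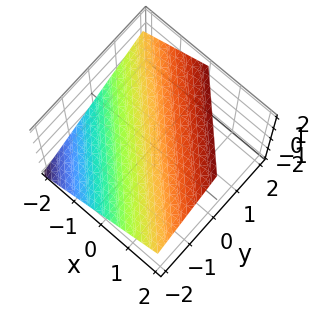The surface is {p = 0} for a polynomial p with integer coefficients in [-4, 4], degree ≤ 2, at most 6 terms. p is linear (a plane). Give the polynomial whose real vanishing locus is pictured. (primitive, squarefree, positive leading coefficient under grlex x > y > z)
The degree is 1 — the surface is flat (a plane).
Reading off the gridlines: it meets the y-axis at y = -1 (among the integer gridlines); it crosses the x-axis at the gridline x = -1.
The integer polynomial consistent with all of this is the stated p.

2*x + 2*y - 3*z + 2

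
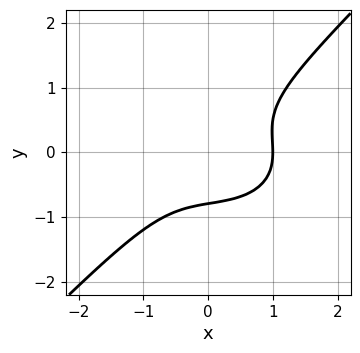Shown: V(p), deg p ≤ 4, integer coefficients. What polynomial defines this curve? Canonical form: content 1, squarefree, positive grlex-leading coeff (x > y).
x^3 + x*y^2 - 2*y^3 - 1

(a) deg p = 3.
(b) From the visible intercepts: one x-axis crossing is at x = 1.
(c) Solving for integer coefficients yields p as stated.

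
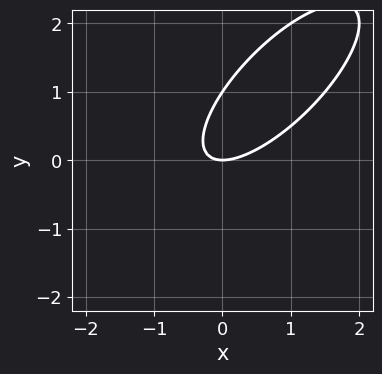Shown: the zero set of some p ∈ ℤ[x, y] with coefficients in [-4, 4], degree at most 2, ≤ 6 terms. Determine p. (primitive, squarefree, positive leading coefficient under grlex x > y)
First, the degree is 2 — a generic line meets the curve in up to 2 points.
Then, against the integer gridlines: the y-axis gridline crossings are at y ∈ {0, 1}; it crosses the x-axis at the gridline x = 0.
Finally, putting this together gives p.

2*x^2 - 3*x*y + 2*y^2 - 2*y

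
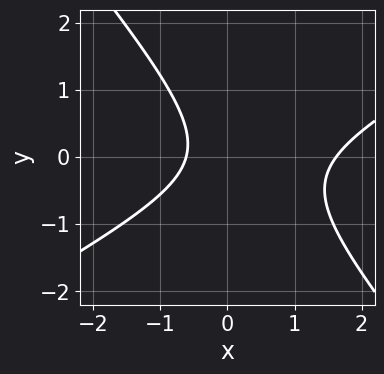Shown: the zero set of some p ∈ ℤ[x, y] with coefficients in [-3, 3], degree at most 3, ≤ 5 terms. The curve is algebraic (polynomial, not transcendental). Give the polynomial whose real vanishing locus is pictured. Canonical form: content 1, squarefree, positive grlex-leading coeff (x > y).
2*x^2 - 2*x*y - 3*y^2 - 2*x - 2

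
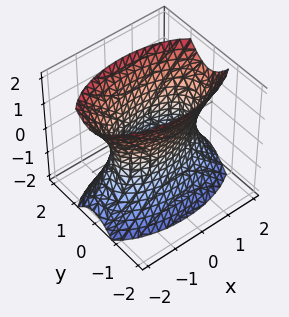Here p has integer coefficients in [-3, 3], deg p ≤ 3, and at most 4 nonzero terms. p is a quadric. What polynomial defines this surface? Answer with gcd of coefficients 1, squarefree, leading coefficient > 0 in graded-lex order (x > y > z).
x^2 + 3*y^2 - z^2 - 2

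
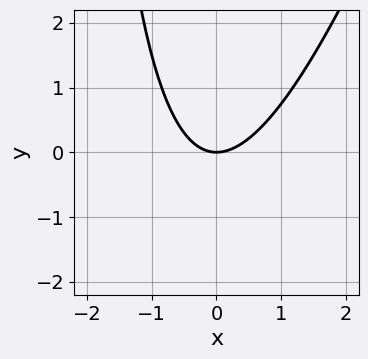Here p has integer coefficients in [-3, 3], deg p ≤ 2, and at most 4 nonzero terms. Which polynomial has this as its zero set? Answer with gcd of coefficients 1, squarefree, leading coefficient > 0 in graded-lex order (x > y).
3*x^2 - x*y - 3*y

1. Degree: the shape is more complex than any degree-1 curve, so deg p = 2.
2. From the axis intercepts and sections: one x-axis crossing is at x = 0; one y-axis crossing is at y = 0.
3. Assembling these constraints gives the stated polynomial.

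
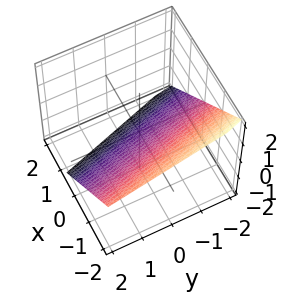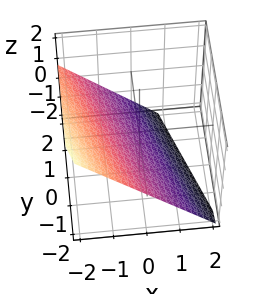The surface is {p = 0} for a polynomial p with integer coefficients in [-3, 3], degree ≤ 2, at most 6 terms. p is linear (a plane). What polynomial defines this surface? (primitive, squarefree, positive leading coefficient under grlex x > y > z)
3*x + y + 3*z + 2

1. deg p = 1.
2. From the axis intercepts and sections: it crosses the y-axis at the gridline y = -2.
3. Assembling these constraints gives the stated polynomial.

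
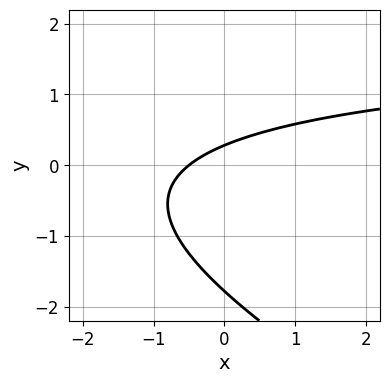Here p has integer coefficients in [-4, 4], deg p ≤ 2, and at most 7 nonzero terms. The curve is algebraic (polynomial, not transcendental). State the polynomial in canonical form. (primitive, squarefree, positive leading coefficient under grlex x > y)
x*y + 2*y^2 - 2*x + 3*y - 1

(a) The degree is 2 — the shape is more complex than any degree-1 curve.
(b) Solving for integer coefficients yields p as stated.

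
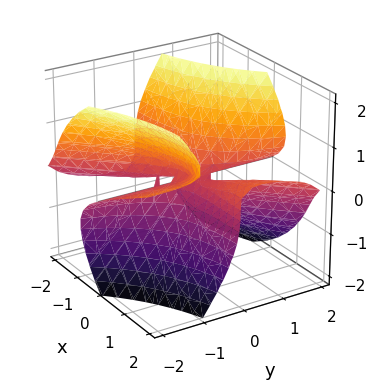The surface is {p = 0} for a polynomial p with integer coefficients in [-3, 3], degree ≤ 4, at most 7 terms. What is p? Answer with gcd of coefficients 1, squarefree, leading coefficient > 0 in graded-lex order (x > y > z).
x^2*y - x*y^2 - 3*x*y*z + 2*y^2*z - 2*z^3

Degree: no degree-2 surface has this shape, so deg p = 3.
Checking where it meets the axes: it meets the z-axis at z = 0 (among the integer gridlines); the visible y-axis segment lies entirely on the surface; the visible x-axis segment lies entirely on the surface.
Together with the visible shape, these determine p as stated.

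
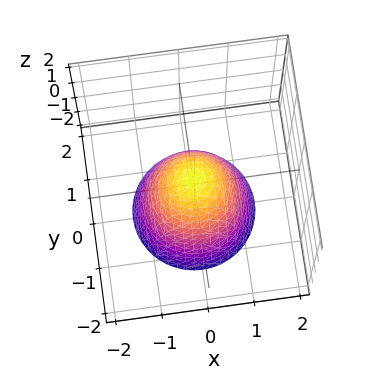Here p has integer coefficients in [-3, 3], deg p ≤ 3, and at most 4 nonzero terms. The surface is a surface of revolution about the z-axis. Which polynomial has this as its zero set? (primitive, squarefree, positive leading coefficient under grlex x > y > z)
3*x^2 + 3*y^2 + 2*z - 1

First, degree: no degree-1 surface has this shape, so deg p = 2.
Next, symmetry: the z-axis is an axis of rotation, so x and y enter only as x² + y².
Next, from the visible intercepts: a circular section at z = -2 has radius between 1 and 2.
Finally, solving for integer coefficients yields p as stated.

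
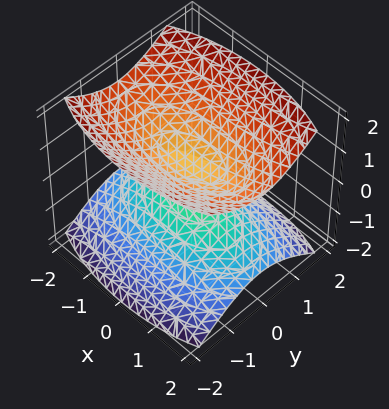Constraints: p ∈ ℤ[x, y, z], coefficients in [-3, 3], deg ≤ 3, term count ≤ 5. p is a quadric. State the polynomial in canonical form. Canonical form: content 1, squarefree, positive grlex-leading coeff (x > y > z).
x^2 + 3*y^2 - 3*z^2 + 1

(a) The picture has 2 separate pieces.
(b) Degree: two sheets facing apart; a quadric, so deg p = 2.
(c) Symmetries: the y ↦ −y reflection is a symmetry, so y appears only in even powers; it's symmetric under x → −x, forcing even powers of x; it's symmetric under z → −z, forcing even powers of z.
(d) From the axis intercepts and sections: the surface avoids every integer y-axis point in the box; the surface avoids every integer x-axis point in the box.
(e) Together with the visible shape, these determine p as stated.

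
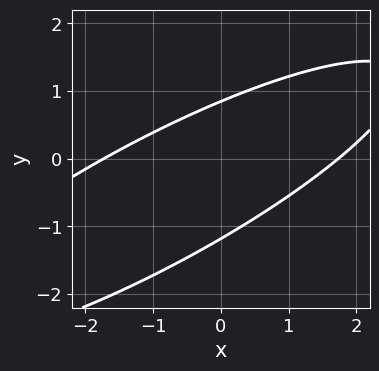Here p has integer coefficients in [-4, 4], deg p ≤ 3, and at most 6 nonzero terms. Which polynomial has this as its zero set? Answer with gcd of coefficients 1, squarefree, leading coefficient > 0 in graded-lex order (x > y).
x^2 - 3*x*y + 3*y^2 + y - 3

1. Degree: no degree-1 curve has this shape, so deg p = 2.
2. The integer polynomial consistent with all of this is the stated p.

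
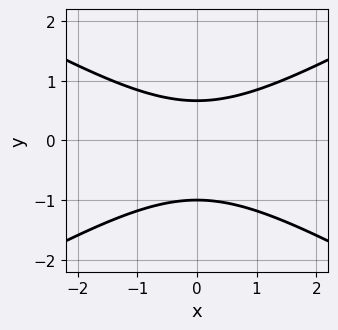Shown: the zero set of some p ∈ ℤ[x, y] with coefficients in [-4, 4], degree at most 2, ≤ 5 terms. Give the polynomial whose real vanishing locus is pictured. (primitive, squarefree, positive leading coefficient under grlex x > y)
x^2 - 3*y^2 - y + 2

1. Degree: no degree-1 curve has this shape, so deg p = 2.
2. Symmetries: the x ↦ −x reflection is a symmetry, so x appears only in even powers.
3. Against the integer gridlines: no x-intercept at any integer in the box; it crosses the y-axis at the gridline y = -1.
4. Fitting integer coefficients to these (and the overall shape) gives p.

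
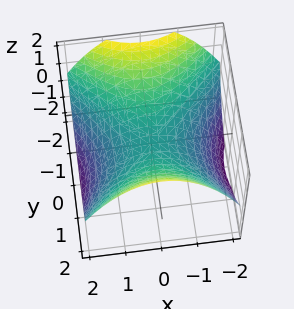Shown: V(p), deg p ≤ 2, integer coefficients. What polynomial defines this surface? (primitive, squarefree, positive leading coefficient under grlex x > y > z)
First, degree: a hyperbolic paraboloid; a quadric, so deg p = 2.
Next, symmetries: the x ↦ −x reflection is a symmetry, so x appears only in even powers; mirror symmetry y ↦ −y ⇒ only even powers of y.
Next, against the integer gridlines: it meets the y-axis at y = 0 (among the integer gridlines); one z-axis crossing is at z = 0; one x-axis crossing is at x = 0.
Finally, these observations pin down the coefficients.

x^2 - y^2 + 2*z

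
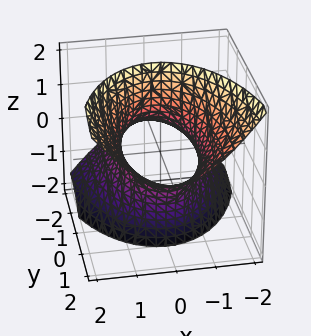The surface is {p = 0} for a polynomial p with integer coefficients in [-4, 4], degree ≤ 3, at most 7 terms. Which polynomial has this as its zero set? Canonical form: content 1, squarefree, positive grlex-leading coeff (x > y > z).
The degree is 2 — a generic line meets the surface in up to 2 points.
From the axis intercepts and sections: among the integer gridlines, it crosses the x-axis at x ∈ {-1, 1}; the surface avoids every integer z-axis point in the box.
Fitting integer coefficients to these (and the overall shape) gives p.

3*x^2 + y^2 - 3*y*z - z^2 - 3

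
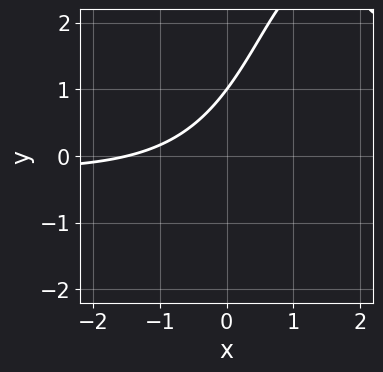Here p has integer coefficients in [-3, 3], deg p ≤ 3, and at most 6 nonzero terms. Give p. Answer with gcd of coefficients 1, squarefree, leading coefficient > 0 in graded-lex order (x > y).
1. deg p = 3.
2. Observable constraints: one y-axis crossing is at y = 1.
3. Assembling these constraints gives the stated polynomial.

x^2*y - 2*x*y - 2*x + 3*y - 3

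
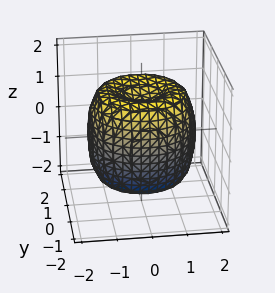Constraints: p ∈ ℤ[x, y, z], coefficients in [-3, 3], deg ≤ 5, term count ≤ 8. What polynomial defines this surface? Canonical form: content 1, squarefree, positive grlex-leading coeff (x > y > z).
deg p = 4. No degree-3 surface has this shape.
Symmetry: every cross-section ⟂ z is a circle, so x, y appear only via x² + y².
Against the integer gridlines: the z-axis gridline crossings are at z ∈ {-1, 1}; a circular section at z = -1 has radius between 1 and 2.
Solving for integer coefficients yields p as stated.

x^4 + 2*x^2*y^2 + y^4 - 2*x^2 - 2*y^2 + z^2 - 1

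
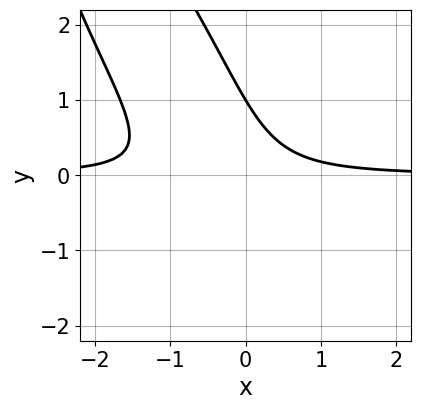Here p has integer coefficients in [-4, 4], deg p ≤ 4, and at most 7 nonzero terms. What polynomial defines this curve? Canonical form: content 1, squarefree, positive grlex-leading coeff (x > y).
3*x^2*y + 3*x*y^2 + y^3 + 2*x*y - 1

First, deg p = 3. The shape is more complex than any degree-2 curve.
Then, against the integer gridlines: the curve avoids every integer x-axis point in the box; one y-axis crossing is at y = 1.
Finally, fitting integer coefficients to these (and the overall shape) gives p.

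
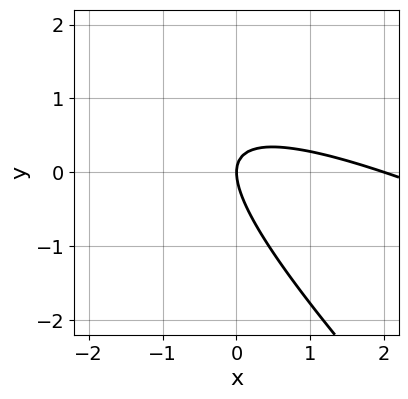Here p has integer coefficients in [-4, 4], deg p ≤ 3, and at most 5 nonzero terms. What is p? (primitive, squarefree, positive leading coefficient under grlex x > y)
Degree: a generic line meets the curve in up to 2 points, so deg p = 2.
From the visible intercepts: it meets the y-axis at y = 0 (among the integer gridlines); among the integer gridlines, it crosses the x-axis at x ∈ {0, 2}.
These observations pin down the coefficients.

x^2 + 3*x*y + 2*y^2 - 2*x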